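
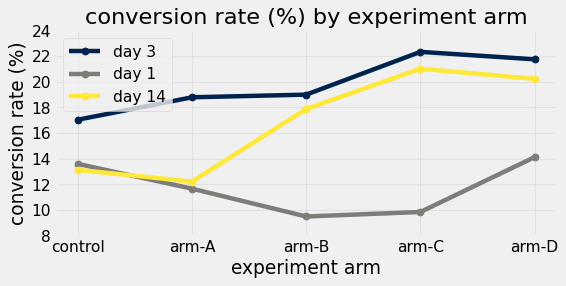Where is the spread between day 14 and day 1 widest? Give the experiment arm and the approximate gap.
arm-C: day 14 ≈ 22, day 1 ≈ 10 → gap ≈ 12. Next-largest (arm-B) is only ≈ 8.

arm-C, ≈ 12 %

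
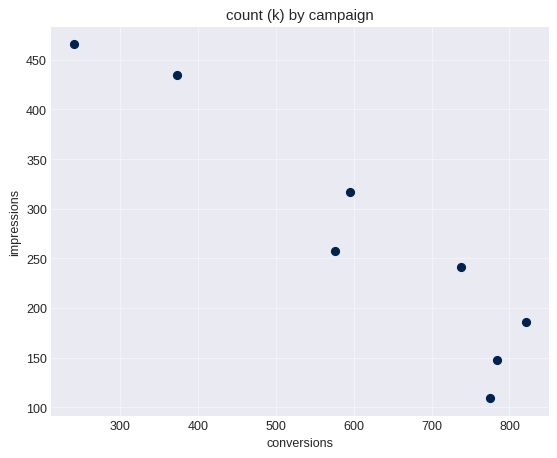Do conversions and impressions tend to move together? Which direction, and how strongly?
Points are negatively correlated; strong (|r| ≈ 0.9).

negative, strong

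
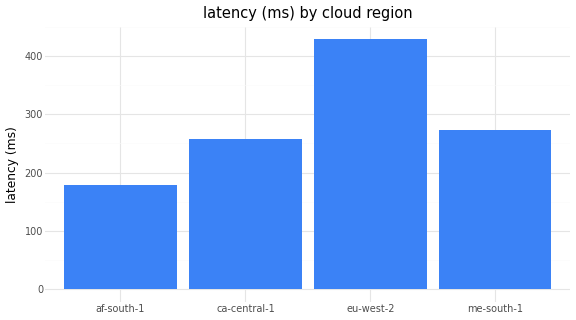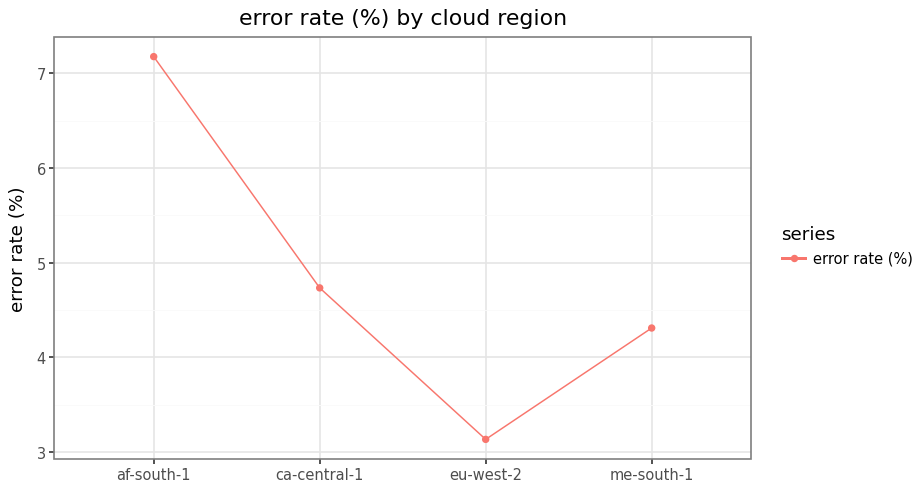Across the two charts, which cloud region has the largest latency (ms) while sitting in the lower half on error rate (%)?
Chart 2 median error rate (%) ≈ 5; below-median cloud regions: eu-west-2, me-south-1. Among those, eu-west-2 has the highest latency (ms) (≈ 450).

eu-west-2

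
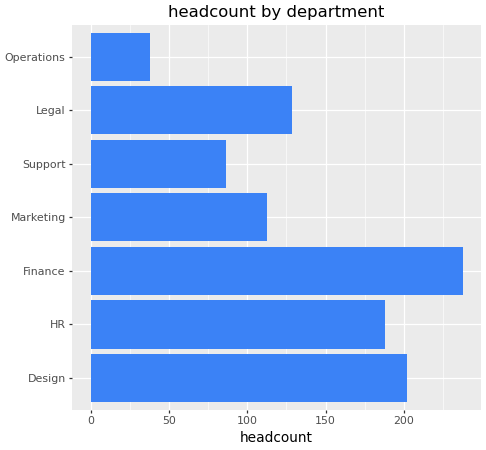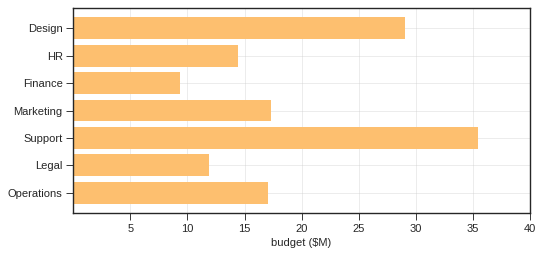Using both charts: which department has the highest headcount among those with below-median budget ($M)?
Chart 2 median budget ($M) ≈ 15; below-median departments: HR, Finance, Legal. Among those, Finance has the highest headcount (≈ 225).

Finance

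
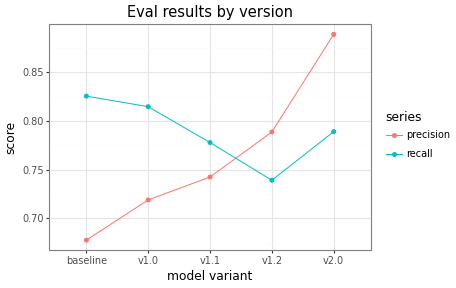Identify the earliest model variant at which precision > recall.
v1.1: precision ≈ 0.74 vs recall ≈ 0.78 (not yet); v1.2: precision ≈ 0.78 vs recall ≈ 0.74 (first crossover).

v1.2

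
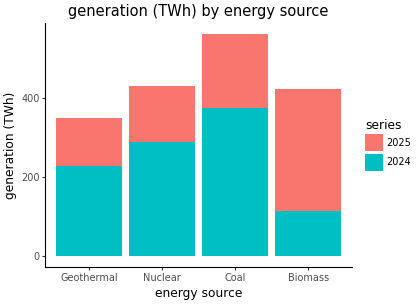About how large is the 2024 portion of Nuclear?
≈ 300

2024 top ≈ 300, bottom ≈ 0; segment ≈ 300.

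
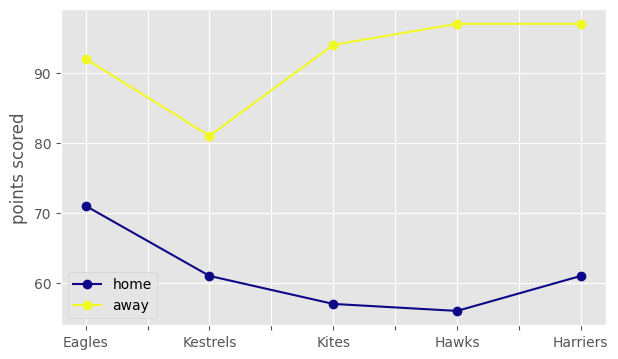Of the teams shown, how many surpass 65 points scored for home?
1

Above 65: Eagles.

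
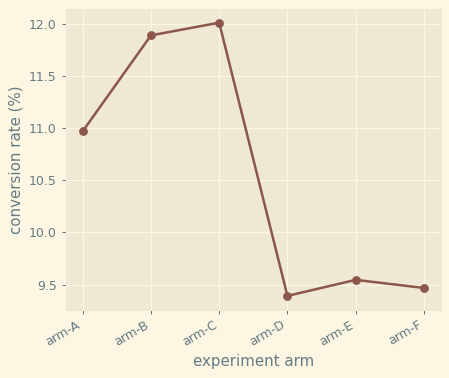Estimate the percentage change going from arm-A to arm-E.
≈ -13.6%

arm-A ≈ 11.0, arm-E ≈ 9.5; (9.5 − 11.0) / 11.0 ≈ -13.6%.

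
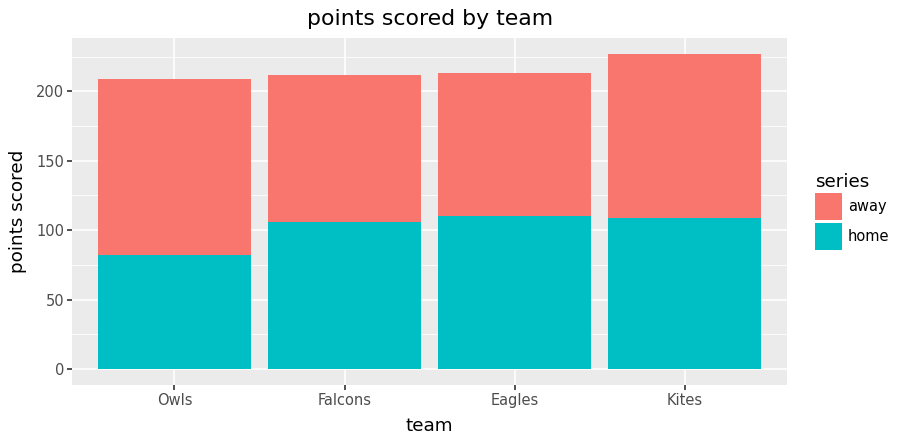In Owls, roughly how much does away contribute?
away top ≈ 200, bottom ≈ 80; segment ≈ 120.

≈ 120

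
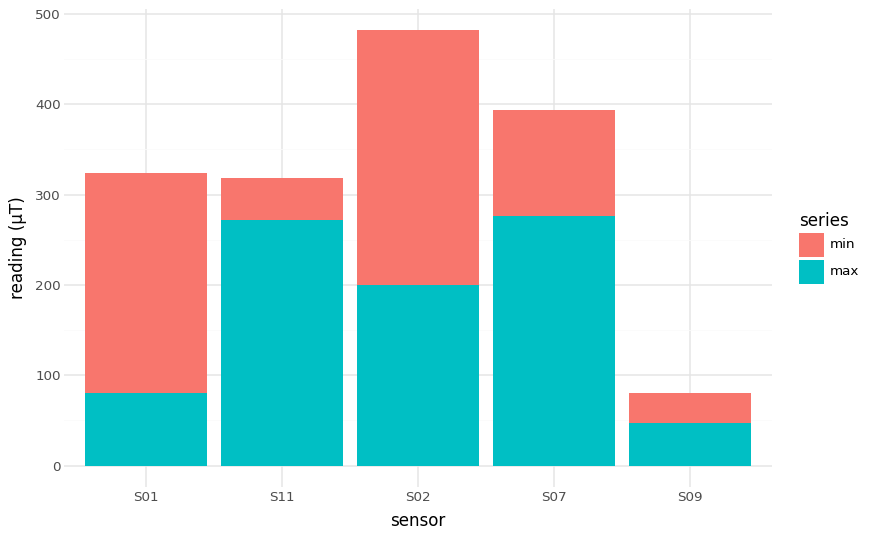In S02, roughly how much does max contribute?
≈ 200

max top ≈ 200, bottom ≈ 0; segment ≈ 200.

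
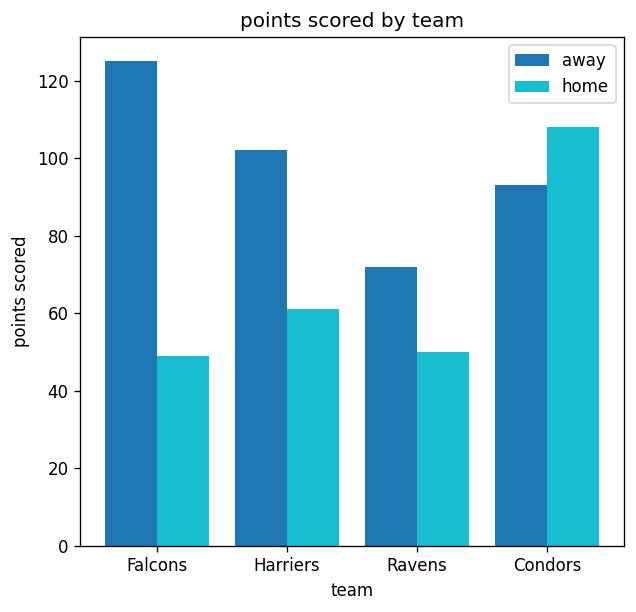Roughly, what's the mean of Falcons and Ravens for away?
(120 + 80) / 2 ≈ 100.

≈ 100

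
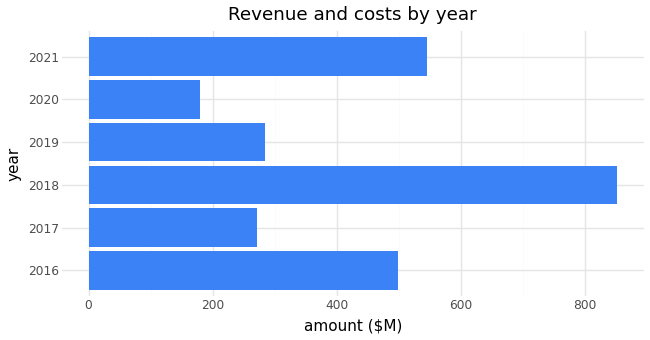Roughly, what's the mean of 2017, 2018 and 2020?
≈ 467

(300 + 900 + 200) / 3 ≈ 467.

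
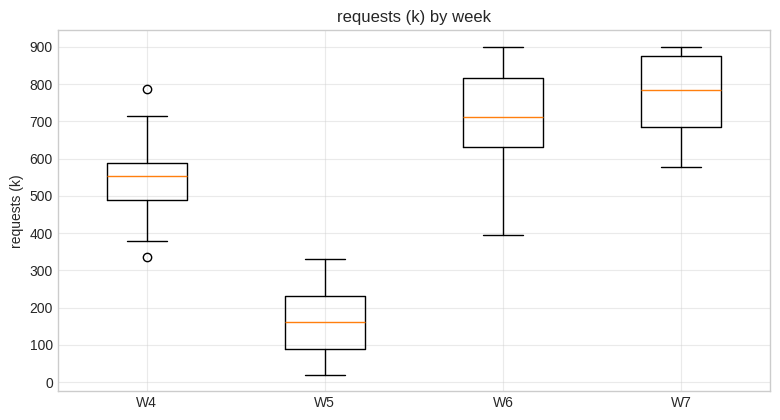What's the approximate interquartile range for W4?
≈ 100

Q3 ≈ 600, Q1 ≈ 500; IQR ≈ 100.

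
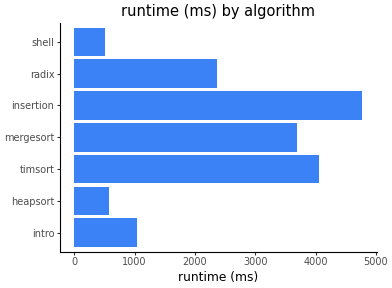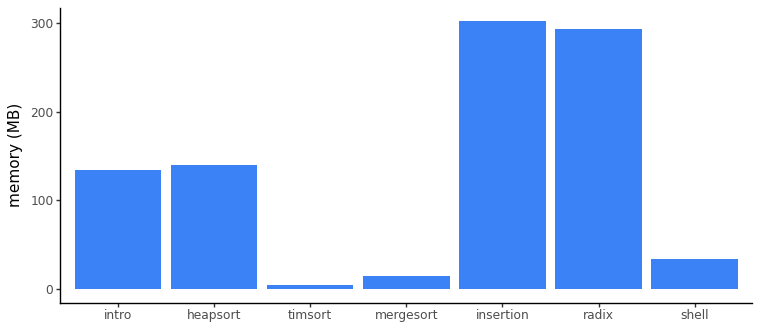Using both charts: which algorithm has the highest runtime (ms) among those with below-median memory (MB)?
Chart 2 median memory (MB) ≈ 150; below-median algorithms: timsort, mergesort, shell. Among those, timsort has the highest runtime (ms) (≈ 4000).

timsort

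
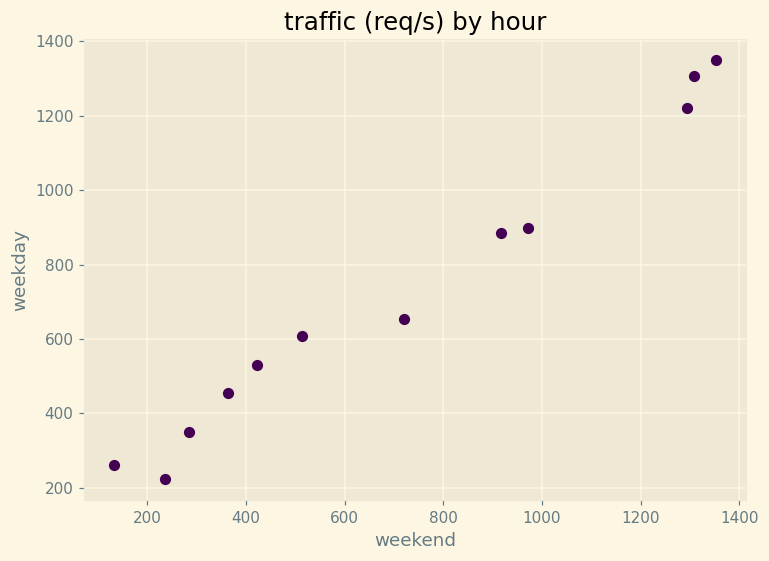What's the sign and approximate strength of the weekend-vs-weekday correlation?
Points are positively correlated; strong (|r| ≈ 1.0).

positive, strong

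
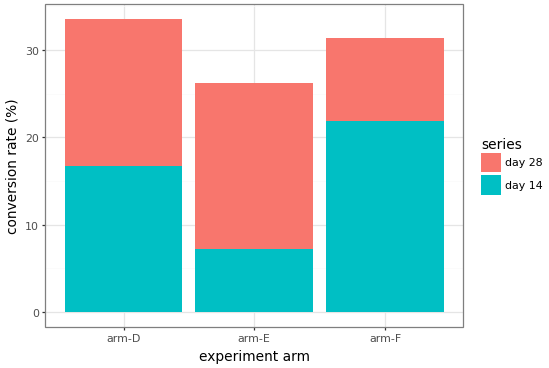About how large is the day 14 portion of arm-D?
day 14 top ≈ 15, bottom ≈ 0; segment ≈ 15.

≈ 15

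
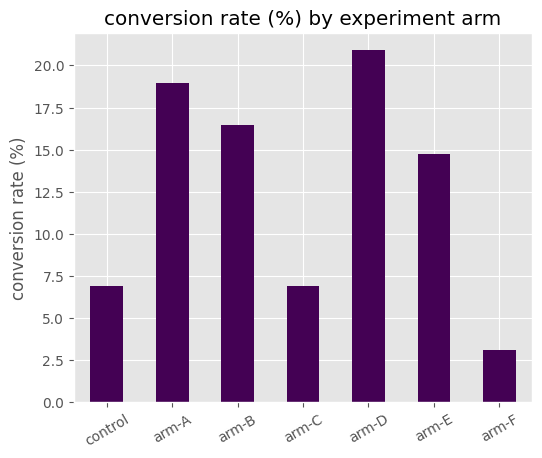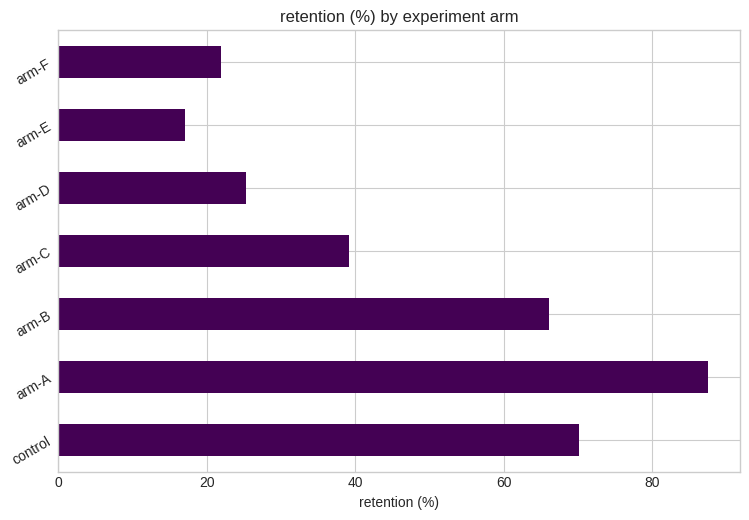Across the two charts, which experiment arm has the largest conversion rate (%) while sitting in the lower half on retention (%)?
Chart 2 median retention (%) ≈ 40; below-median experiment arms: arm-D, arm-E, arm-F. Among those, arm-D has the highest conversion rate (%) (≈ 20).

arm-D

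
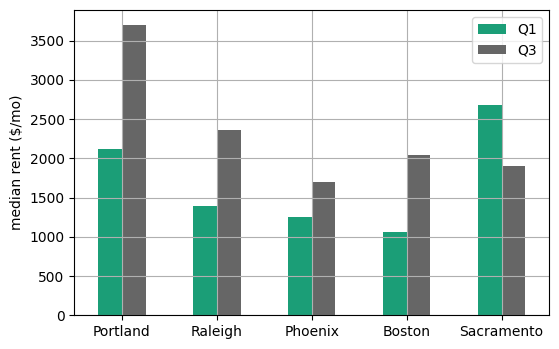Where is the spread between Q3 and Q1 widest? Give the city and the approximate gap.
Portland, ≈ 1500 $/mo

Portland: Q3 ≈ 3500, Q1 ≈ 2000 → gap ≈ 1500. Next-largest (Boston) is only ≈ 1000.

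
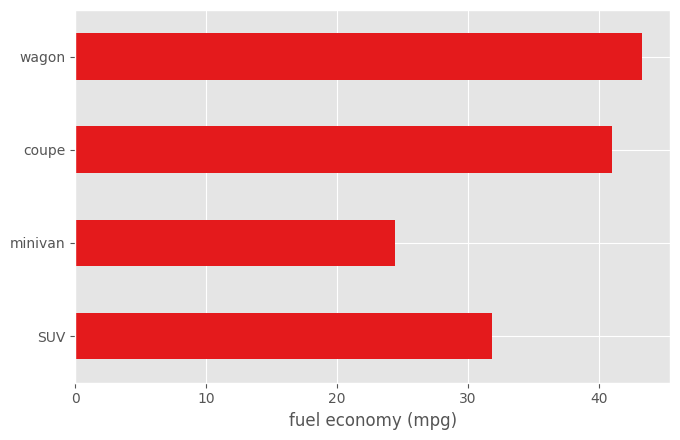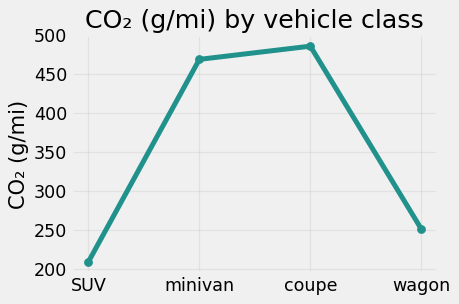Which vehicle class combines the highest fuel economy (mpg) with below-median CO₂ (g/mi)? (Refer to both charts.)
Chart 2 median CO₂ (g/mi) ≈ 350; below-median vehicle classes: SUV, wagon. Among those, wagon has the highest fuel economy (mpg) (≈ 45).

wagon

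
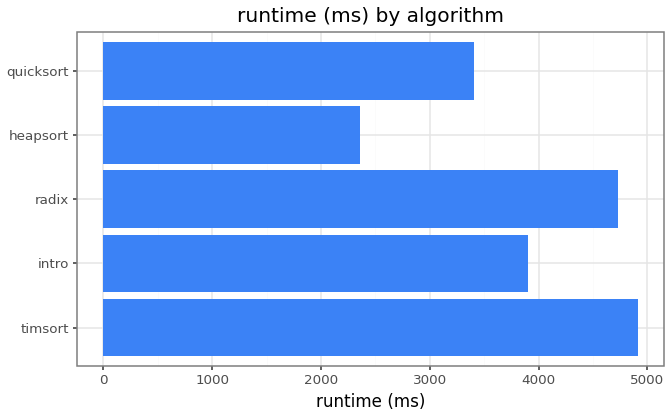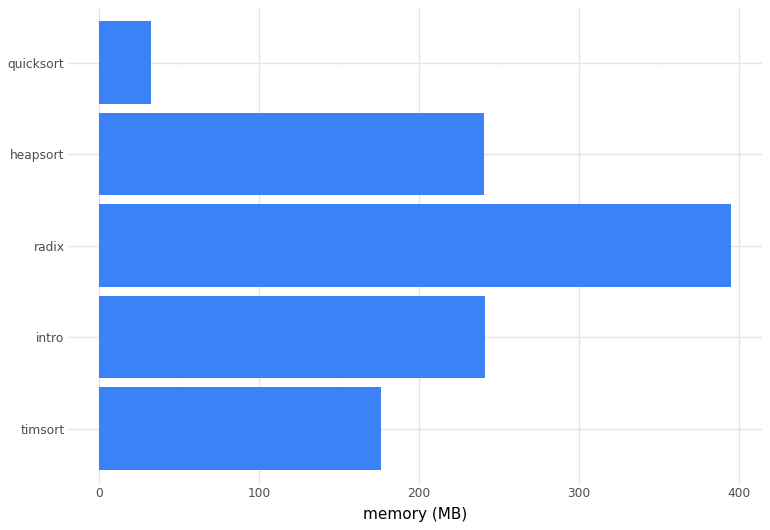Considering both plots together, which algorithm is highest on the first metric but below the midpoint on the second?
Chart 2 median memory (MB) ≈ 250; below-median algorithms: timsort, quicksort. Among those, timsort has the highest runtime (ms) (≈ 5000).

timsort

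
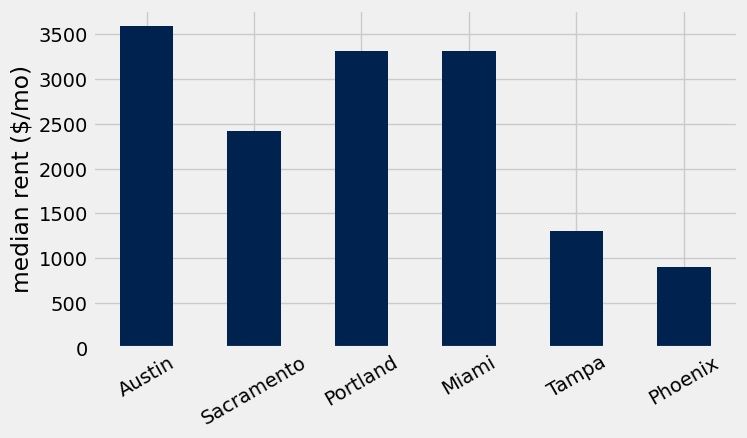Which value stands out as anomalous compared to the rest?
Phoenix

Phoenix ≈ 1000; the rest sit between ≈ 1500 and ≈ 3500.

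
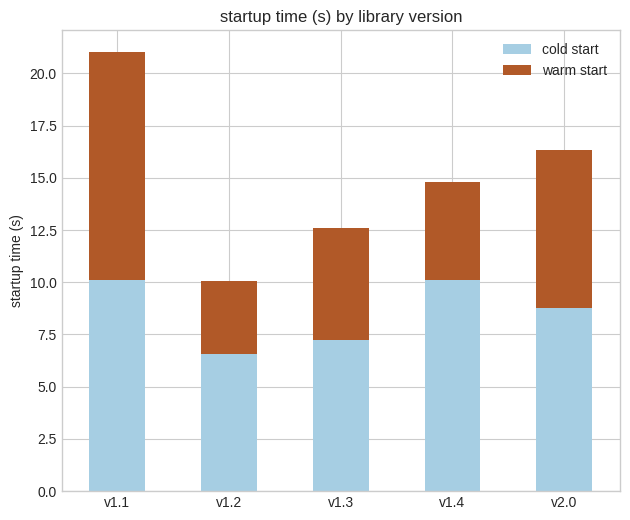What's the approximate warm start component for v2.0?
≈ 8

warm start top ≈ 16, bottom ≈ 8; segment ≈ 8.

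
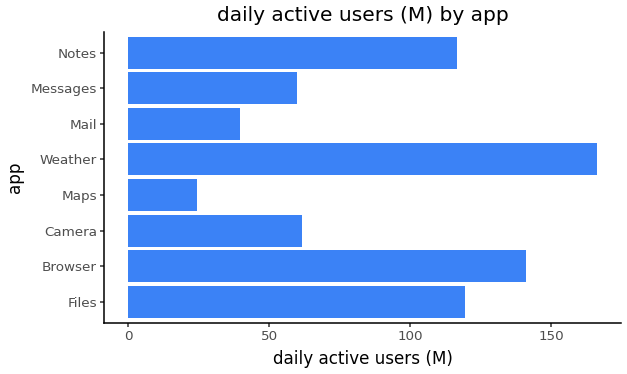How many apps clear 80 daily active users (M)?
4

Above 80: Files, Browser, Weather, Notes.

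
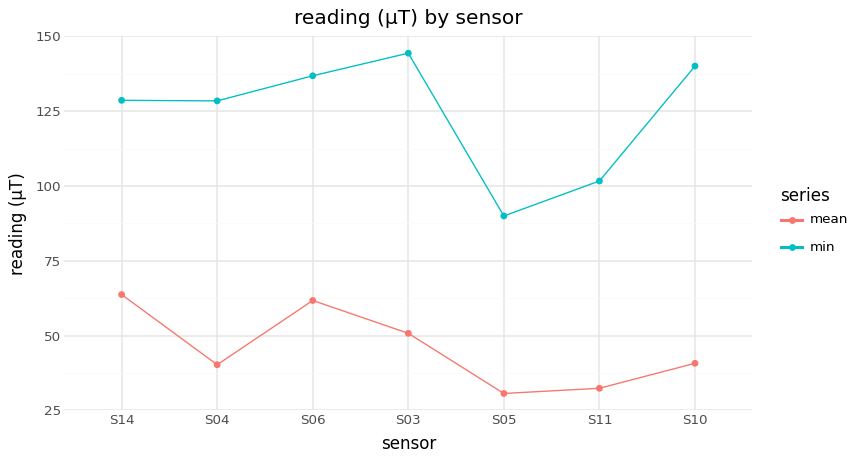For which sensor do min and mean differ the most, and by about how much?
S10: min ≈ 140, mean ≈ 40 → gap ≈ 100. Next-largest (S03) is only ≈ 90.

S10, ≈ 100 µT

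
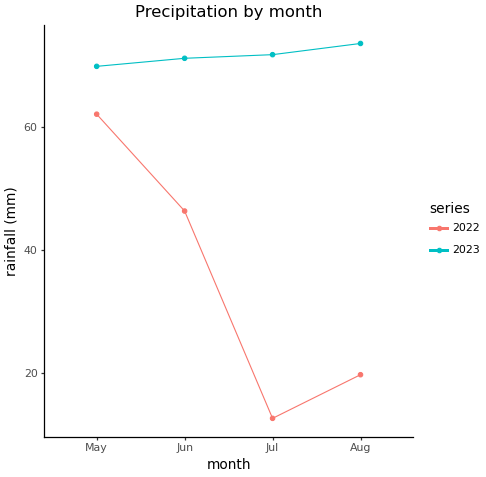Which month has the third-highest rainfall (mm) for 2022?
Top 4 for 2022: May ≈ 60, Jun ≈ 50, Aug ≈ 20, Jul ≈ 10.

Aug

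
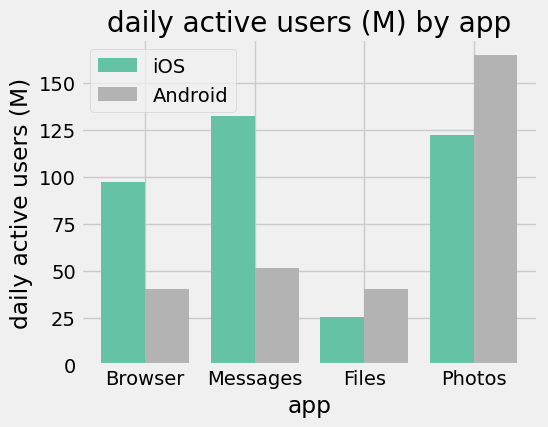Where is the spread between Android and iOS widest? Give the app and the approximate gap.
Messages: Android ≈ 60, iOS ≈ 140 → gap ≈ 80. Next-largest (Browser) is only ≈ 60.

Messages, ≈ 80 M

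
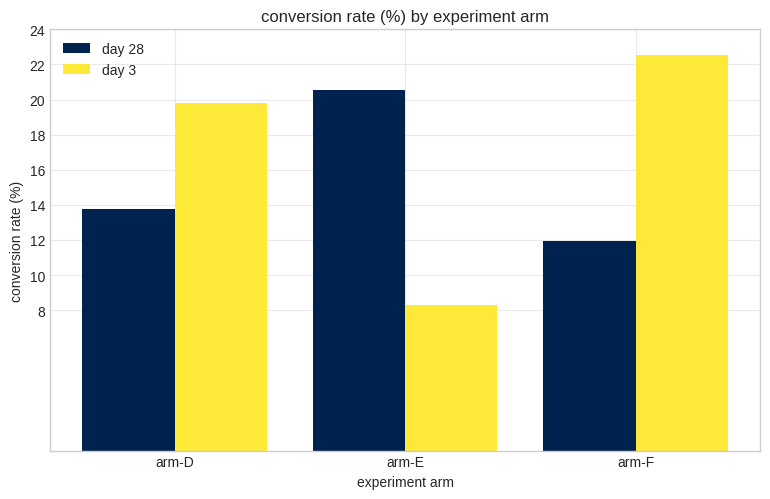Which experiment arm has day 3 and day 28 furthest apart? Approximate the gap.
arm-E: day 3 ≈ 8, day 28 ≈ 20 → gap ≈ 12. Next-largest (arm-F) is only ≈ 10.

arm-E, ≈ 12 %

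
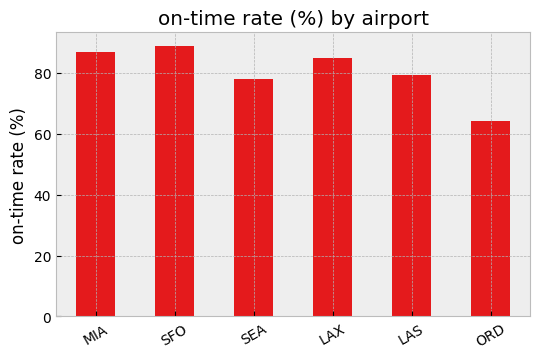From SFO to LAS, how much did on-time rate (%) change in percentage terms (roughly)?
SFO ≈ 90, LAS ≈ 80; (80 − 90) / 90 ≈ -11.1%.

≈ -11.1%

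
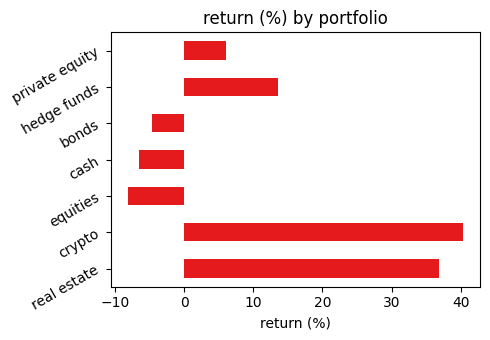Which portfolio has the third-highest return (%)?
hedge funds

Top 4: crypto ≈ 40, real estate ≈ 35, hedge funds ≈ 15, private equity ≈ 5.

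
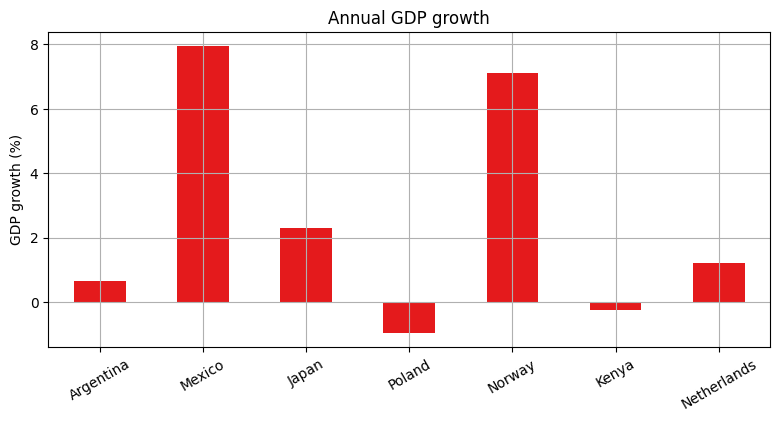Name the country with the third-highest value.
Top 4: Mexico ≈ 8, Norway ≈ 7, Japan ≈ 2, Netherlands ≈ 1.

Japan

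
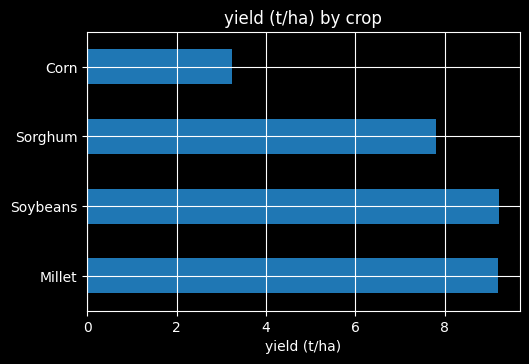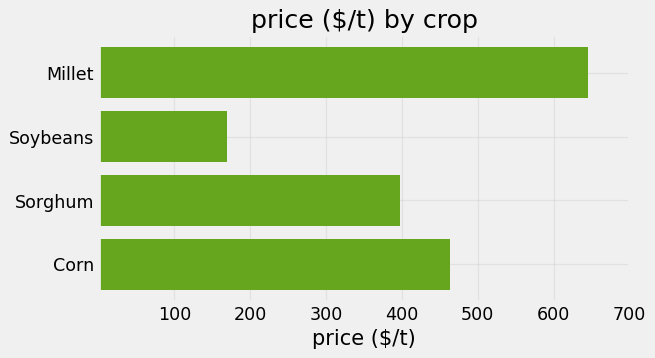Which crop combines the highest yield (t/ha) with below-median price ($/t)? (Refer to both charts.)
Chart 2 median price ($/t) ≈ 400; below-median crops: Soybeans, Sorghum. Among those, Soybeans has the highest yield (t/ha) (≈ 9).

Soybeans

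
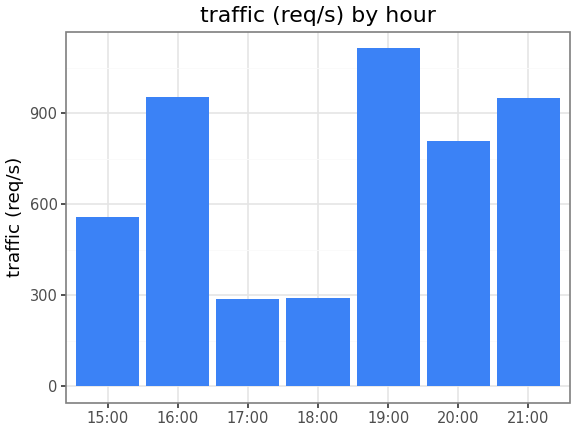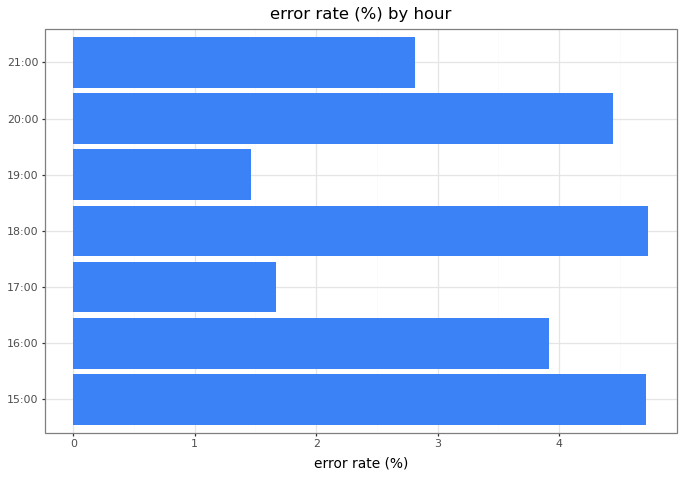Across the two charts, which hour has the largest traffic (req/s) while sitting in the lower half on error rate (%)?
Chart 2 median error rate (%) ≈ 4; below-median hours: 17:00, 19:00, 21:00. Among those, 19:00 has the highest traffic (req/s) (≈ 1200).

19:00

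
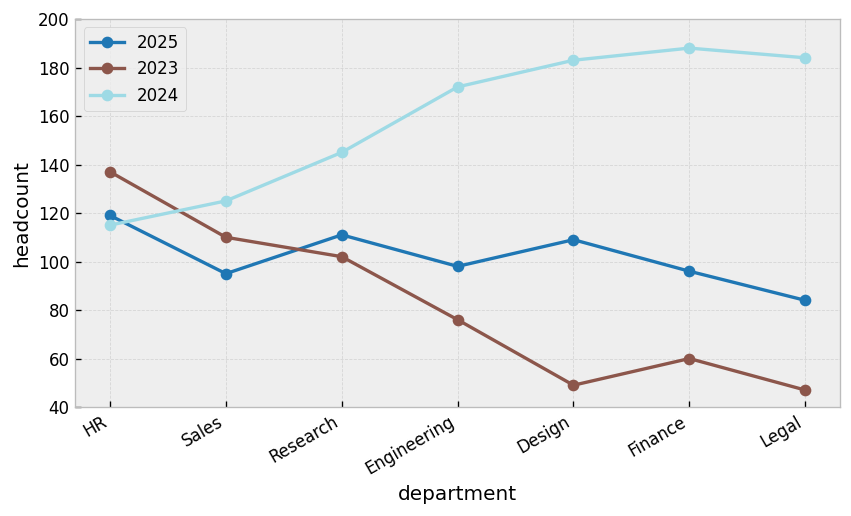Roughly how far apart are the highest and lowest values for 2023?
Max HR ≈ 140, min Legal ≈ 40; range ≈ 100.

≈ 100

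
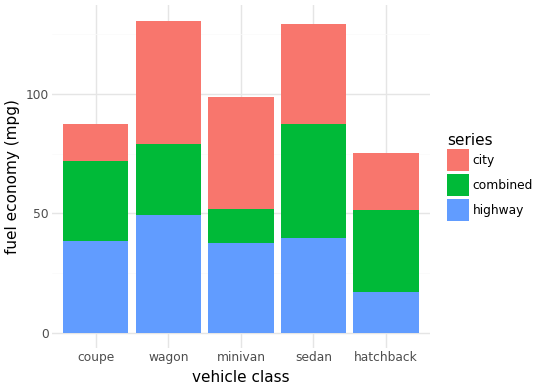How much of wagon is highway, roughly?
≈ 40

highway top ≈ 40, bottom ≈ 0; segment ≈ 40.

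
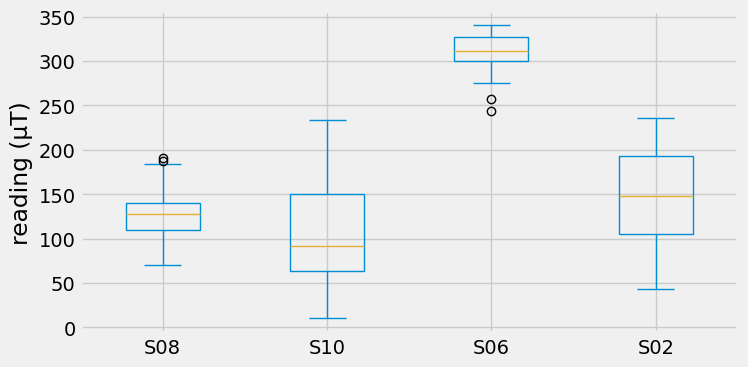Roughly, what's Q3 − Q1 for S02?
≈ 100

Q3 ≈ 200, Q1 ≈ 100; IQR ≈ 100.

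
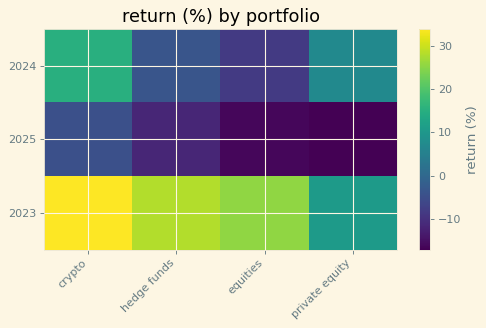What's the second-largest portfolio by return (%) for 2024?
private equity

Top 3 for 2024: crypto ≈ 15, private equity ≈ 5, hedge funds ≈ -5.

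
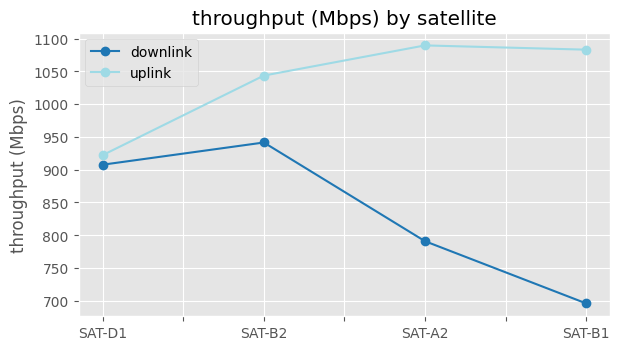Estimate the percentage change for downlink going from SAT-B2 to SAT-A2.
≈ -15.8%

SAT-B2 ≈ 950, SAT-A2 ≈ 800; (800 − 950) / 950 ≈ -15.8%.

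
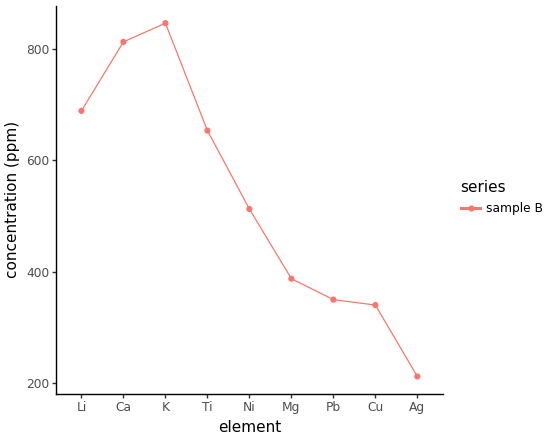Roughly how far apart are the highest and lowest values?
≈ 600

Max K ≈ 800, min Ag ≈ 200; range ≈ 600.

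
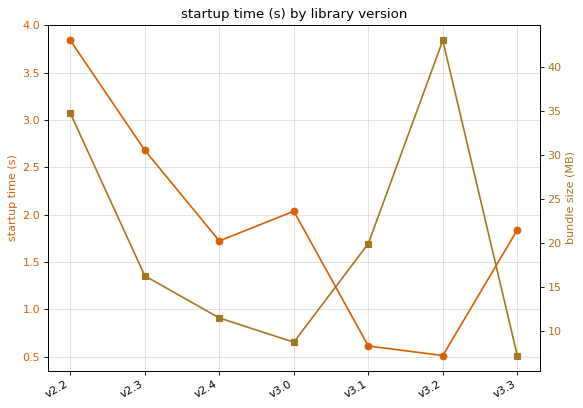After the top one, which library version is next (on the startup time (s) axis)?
Top 3 (on the startup time (s) axis): v2.2 ≈ 4.0, v2.3 ≈ 2.5, v3.0 ≈ 2.0.

v2.3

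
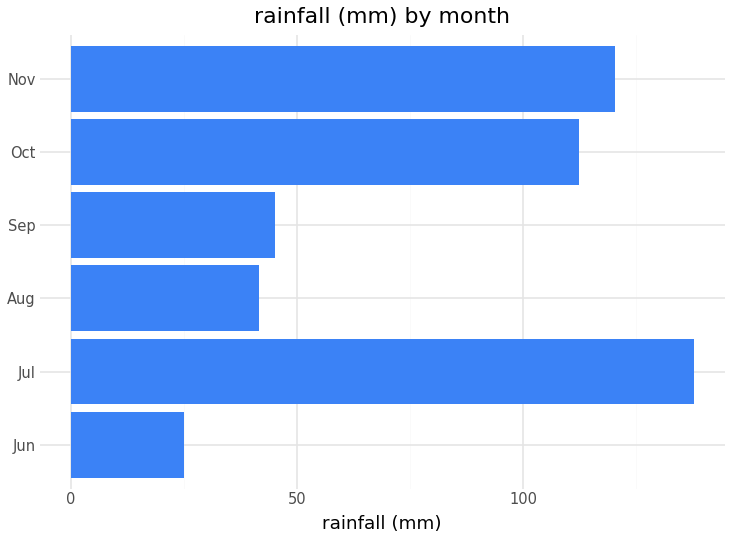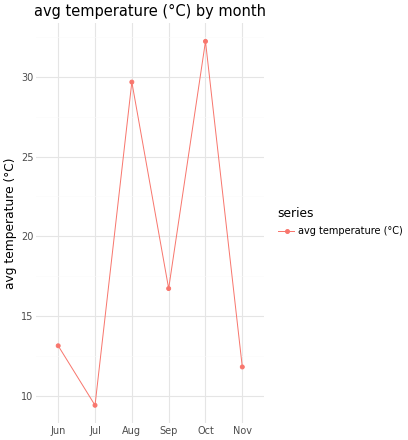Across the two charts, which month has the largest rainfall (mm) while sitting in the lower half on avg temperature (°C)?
Jul

Chart 2 median avg temperature (°C) ≈ 15; below-median months: Jun, Jul, Nov. Among those, Jul has the highest rainfall (mm) (≈ 140).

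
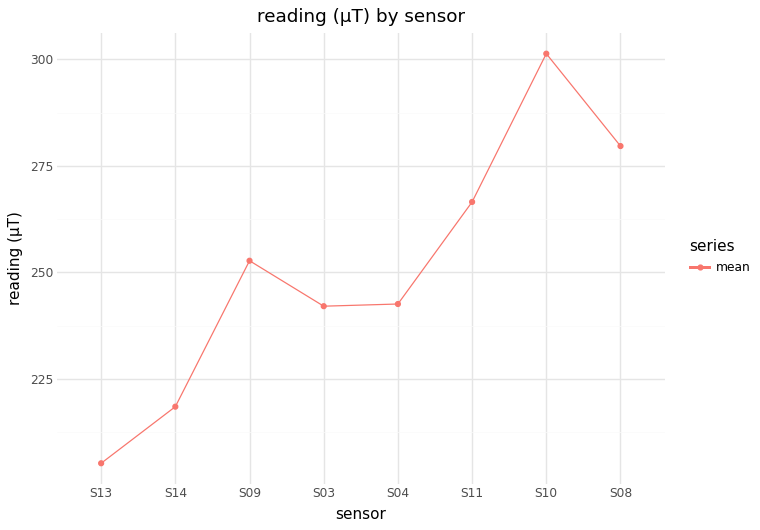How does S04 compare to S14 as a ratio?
S04 ≈ 240, S14 ≈ 220; 240/220 ≈ 1.09.

≈ 1.09×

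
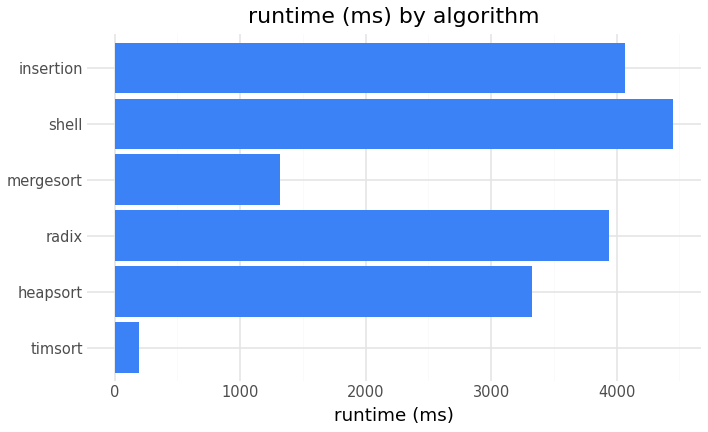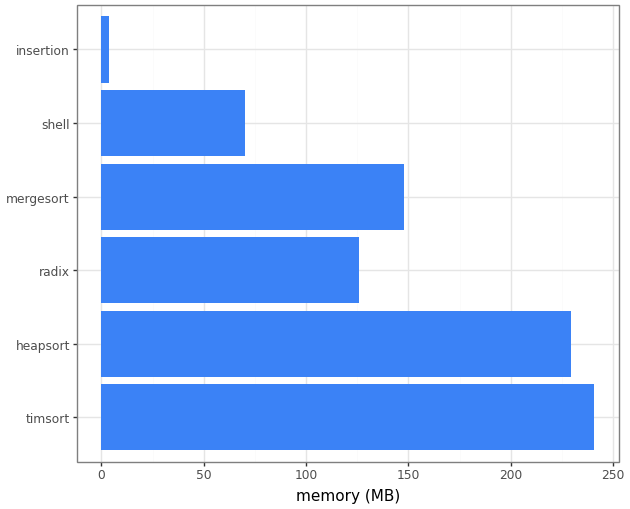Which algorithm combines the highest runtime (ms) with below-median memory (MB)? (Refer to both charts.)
Chart 2 median memory (MB) ≈ 125; below-median algorithms: radix, shell, insertion. Among those, shell has the highest runtime (ms) (≈ 4500).

shell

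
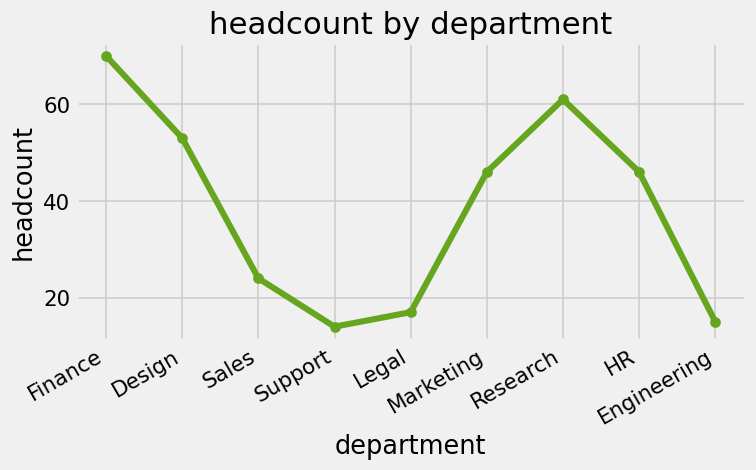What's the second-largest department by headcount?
Top 3: Finance ≈ 70, Research ≈ 60, Design ≈ 55.

Research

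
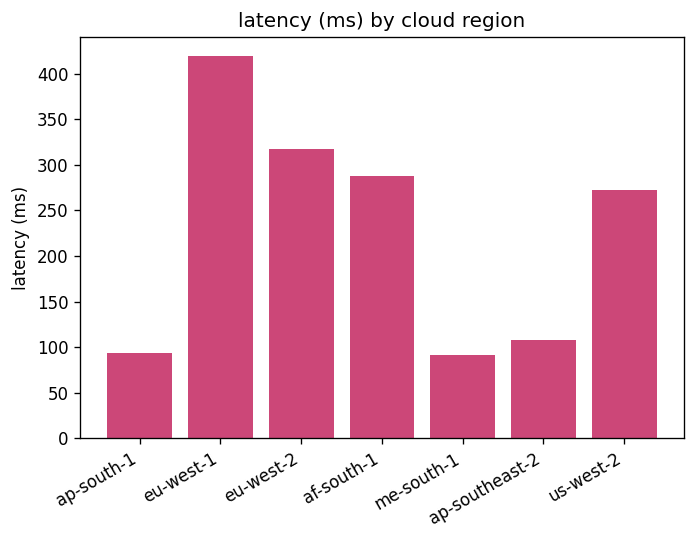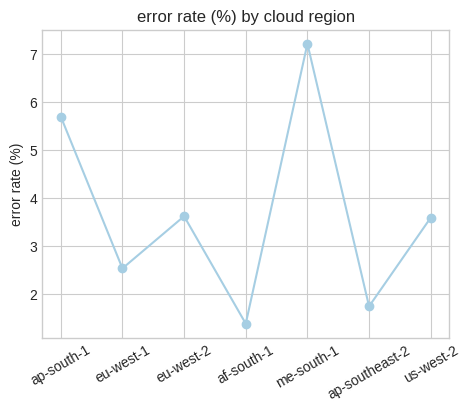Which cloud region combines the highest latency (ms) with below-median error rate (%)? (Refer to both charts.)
eu-west-1

Chart 2 median error rate (%) ≈ 4; below-median cloud regions: eu-west-1, af-south-1, ap-southeast-2. Among those, eu-west-1 has the highest latency (ms) (≈ 400).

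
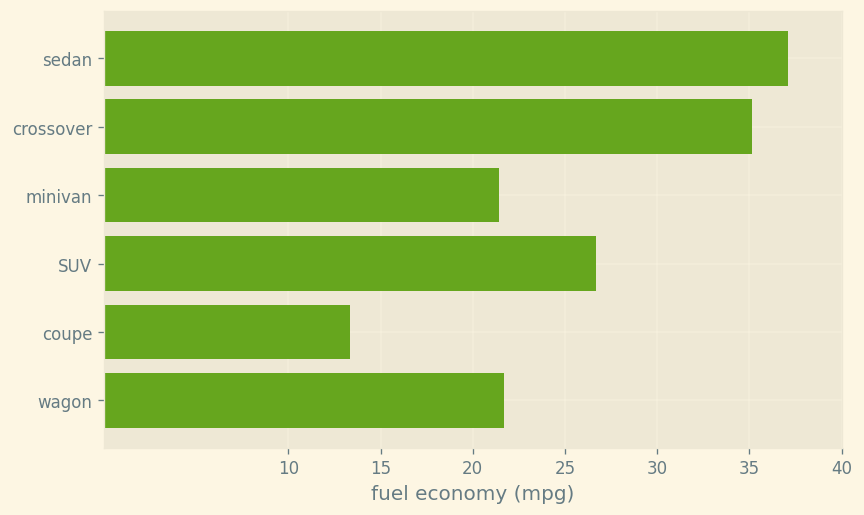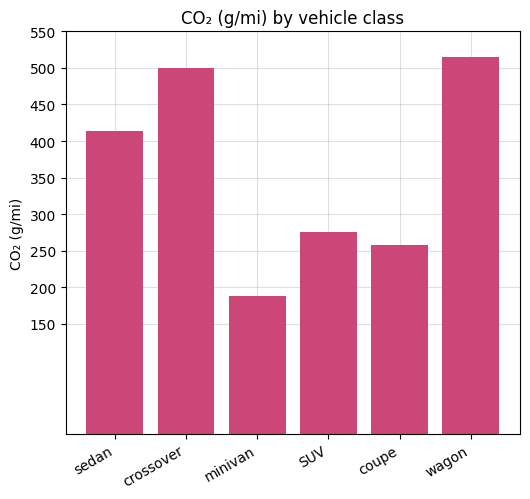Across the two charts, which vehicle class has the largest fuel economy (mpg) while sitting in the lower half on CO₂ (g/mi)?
Chart 2 median CO₂ (g/mi) ≈ 350; below-median vehicle classes: minivan, SUV, coupe. Among those, SUV has the highest fuel economy (mpg) (≈ 25).

SUV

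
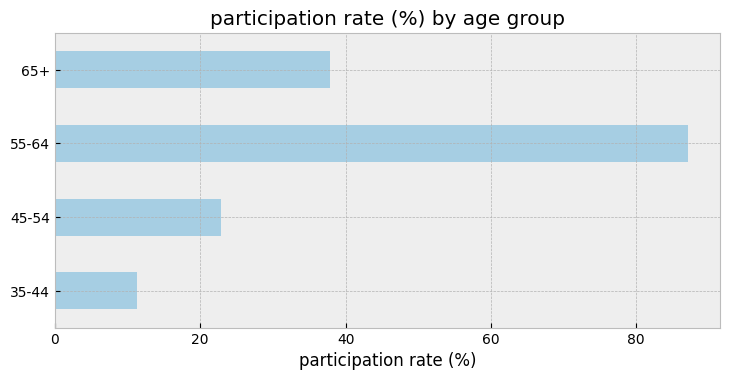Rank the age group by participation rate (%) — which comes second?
Top 3: 55-64 ≈ 90, 65+ ≈ 40, 45-54 ≈ 20.

65+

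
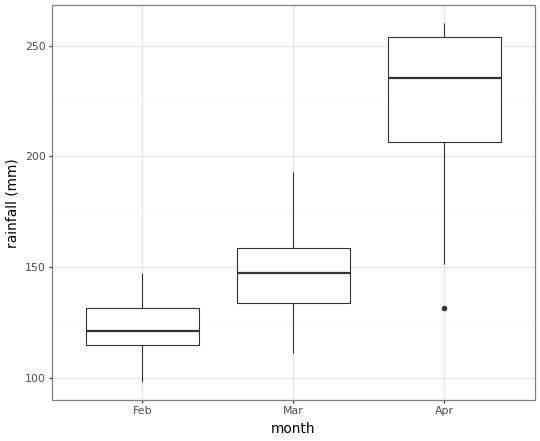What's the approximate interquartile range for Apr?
≈ 40

Q3 ≈ 250, Q1 ≈ 210; IQR ≈ 40.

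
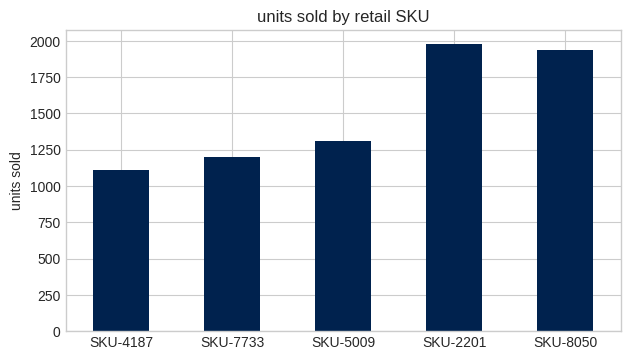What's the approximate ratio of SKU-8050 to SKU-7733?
SKU-8050 ≈ 2000, SKU-7733 ≈ 1200; 2000/1200 ≈ 1.67.

≈ 1.67×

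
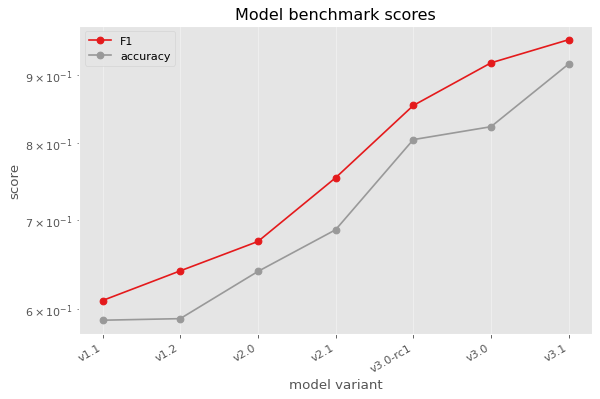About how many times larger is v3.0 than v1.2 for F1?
≈ 1.38×

v3.0 ≈ 0.90, v1.2 ≈ 0.65; 0.90/0.65 ≈ 1.38.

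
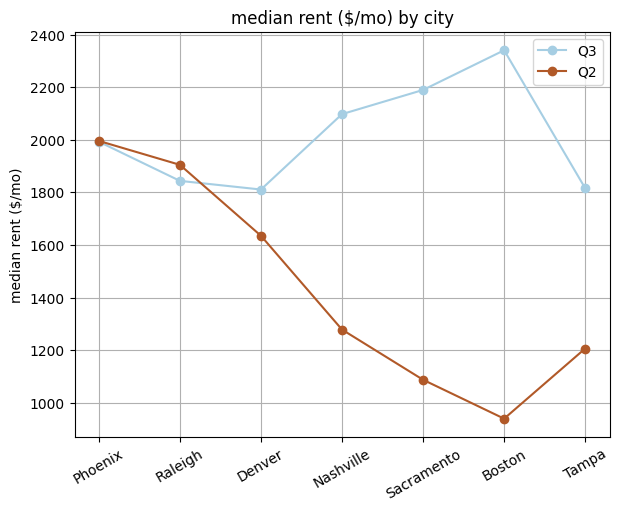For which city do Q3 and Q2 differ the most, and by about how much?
Boston: Q3 ≈ 2400, Q2 ≈ 1000 → gap ≈ 1400. Next-largest (Sacramento) is only ≈ 1200.

Boston, ≈ 1400 $/mo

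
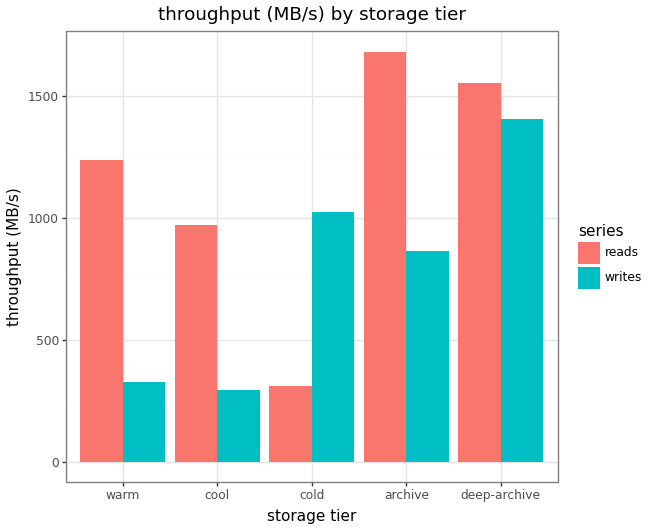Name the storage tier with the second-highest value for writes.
cold

Top 3 for writes: deep-archive ≈ 1400, cold ≈ 1000, archive ≈ 800.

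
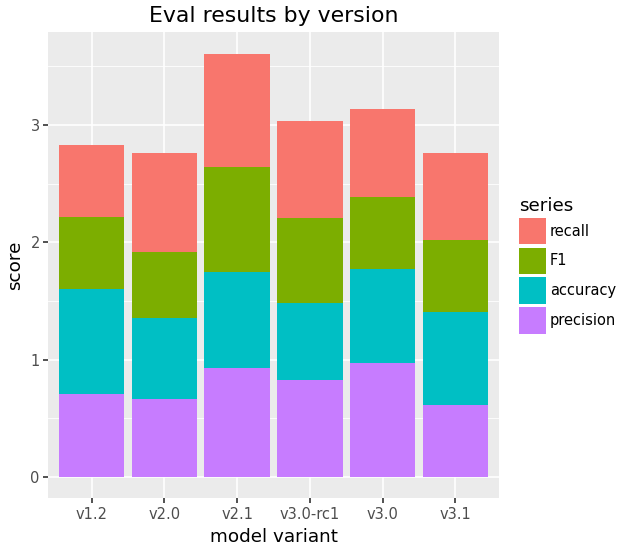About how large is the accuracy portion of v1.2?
≈ 1.0

accuracy top ≈ 1.5, bottom ≈ 0.5; segment ≈ 1.0.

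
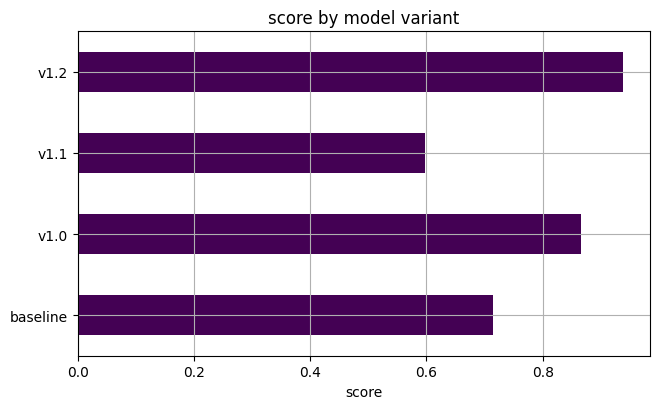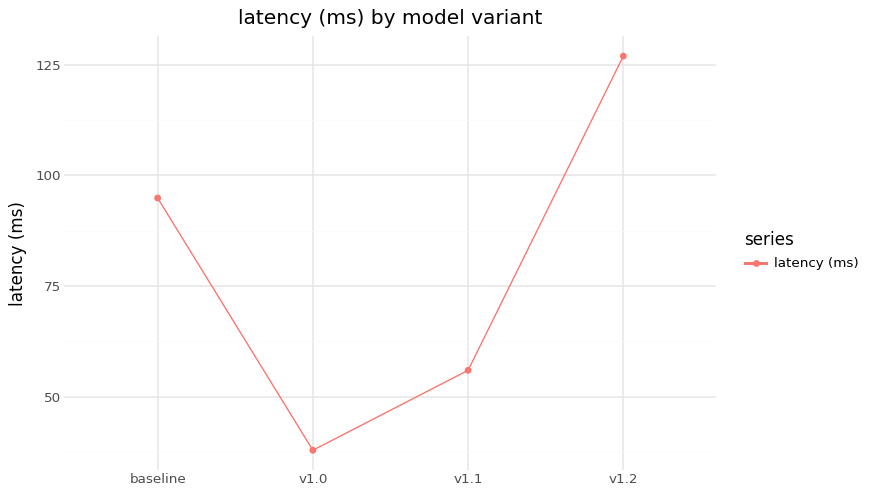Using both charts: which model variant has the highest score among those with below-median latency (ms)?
v1.0

Chart 2 median latency (ms) ≈ 80; below-median model variants: v1.0, v1.1. Among those, v1.0 has the highest score (≈ 0.9).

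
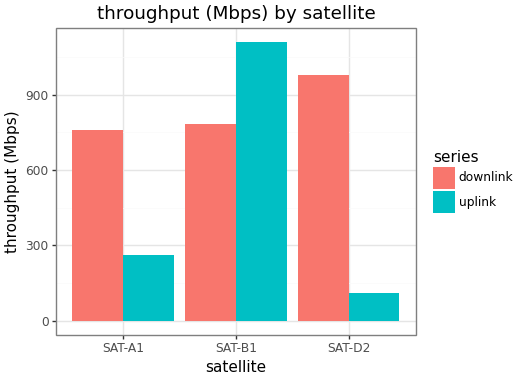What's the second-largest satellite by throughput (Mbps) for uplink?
SAT-A1

Top 3 for uplink: SAT-B1 ≈ 1100, SAT-A1 ≈ 300, SAT-D2 ≈ 100.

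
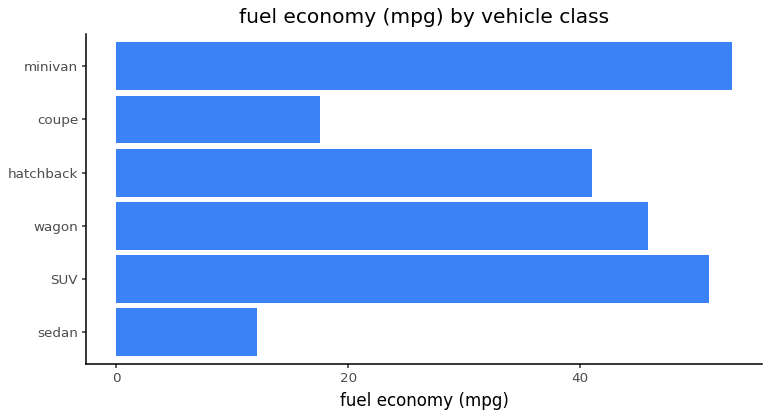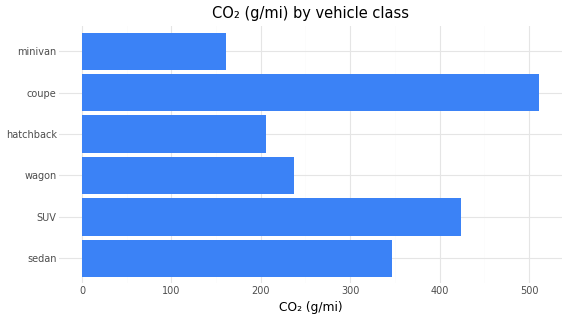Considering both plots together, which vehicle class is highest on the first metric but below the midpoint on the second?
Chart 2 median CO₂ (g/mi) ≈ 300; below-median vehicle classes: wagon, hatchback, minivan. Among those, minivan has the highest fuel economy (mpg) (≈ 55).

minivan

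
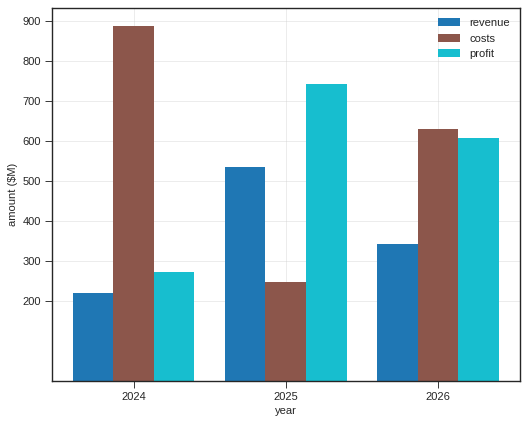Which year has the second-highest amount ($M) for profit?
2026

Top 3 for profit: 2025 ≈ 700, 2026 ≈ 600, 2024 ≈ 300.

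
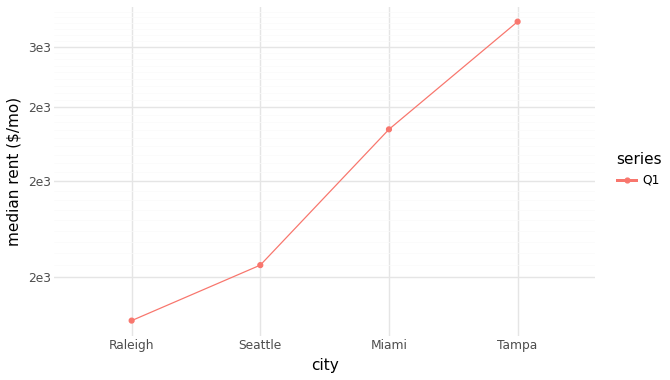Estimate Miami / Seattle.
≈ 1.5×

Miami ≈ 2400, Seattle ≈ 1600; 2400/1600 ≈ 1.5.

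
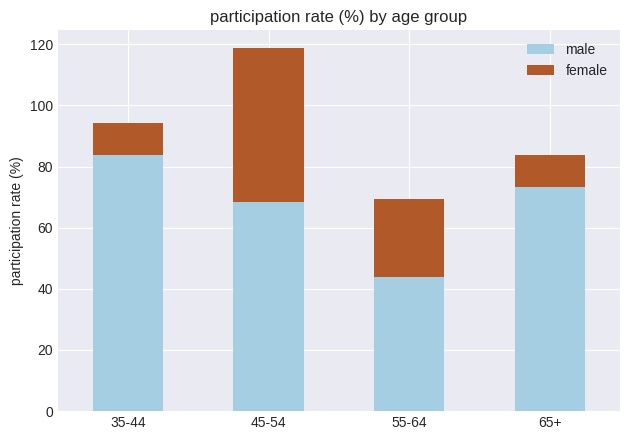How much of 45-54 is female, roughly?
female top ≈ 120, bottom ≈ 70; segment ≈ 50.

≈ 50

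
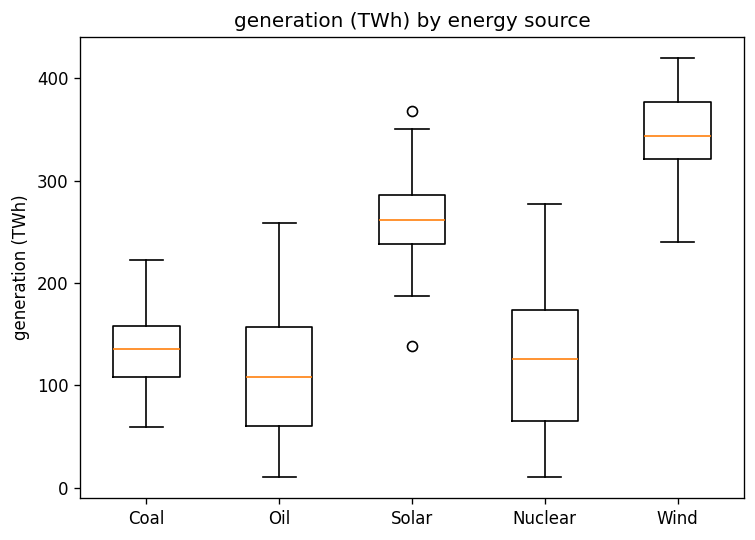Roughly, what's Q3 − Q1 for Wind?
Q3 ≈ 380, Q1 ≈ 320; IQR ≈ 60.

≈ 60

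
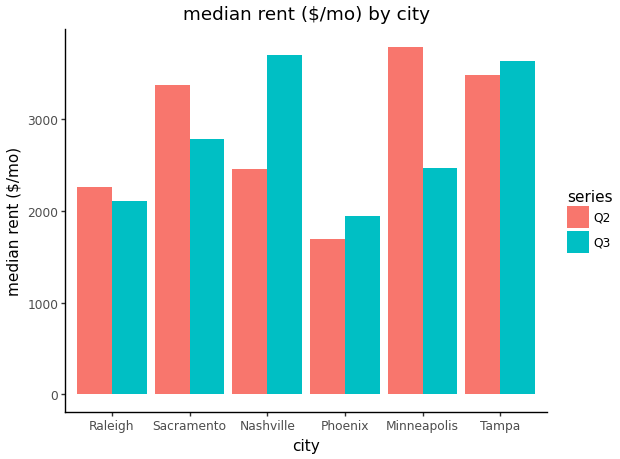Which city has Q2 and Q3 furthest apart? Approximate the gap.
Minneapolis: Q2 ≈ 4000, Q3 ≈ 2500 → gap ≈ 1500. Next-largest (Nashville) is only ≈ 1000.

Minneapolis, ≈ 1500 $/mo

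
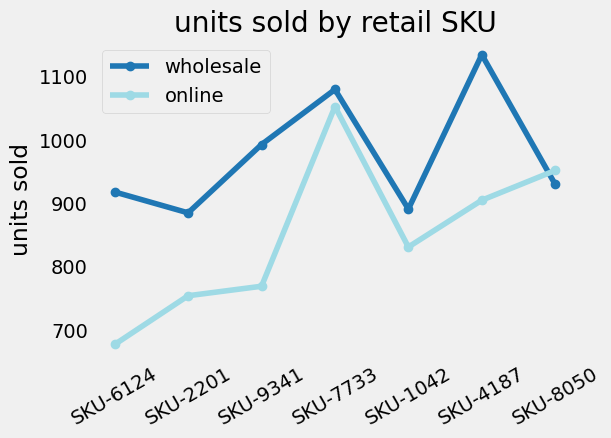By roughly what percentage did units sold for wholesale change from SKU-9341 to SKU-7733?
SKU-9341 ≈ 1000, SKU-7733 ≈ 1100; (1100 − 1000) / 1000 ≈ +10%.

≈ +10%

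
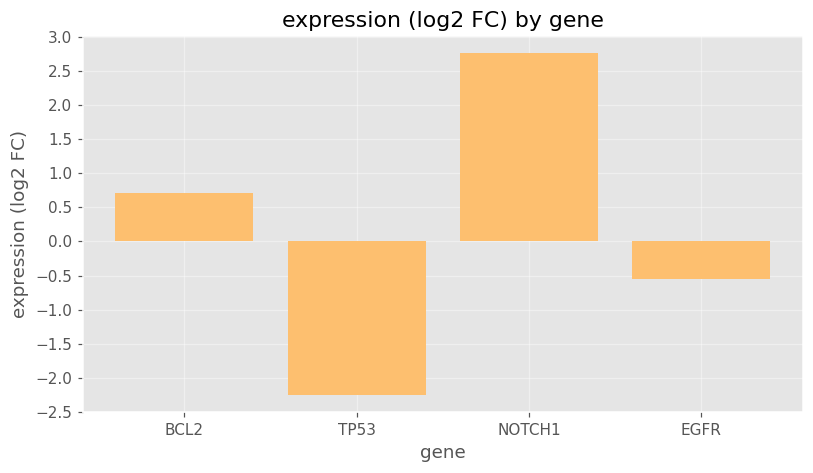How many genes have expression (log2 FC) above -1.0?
Above -1.0: BCL2, NOTCH1, EGFR.

3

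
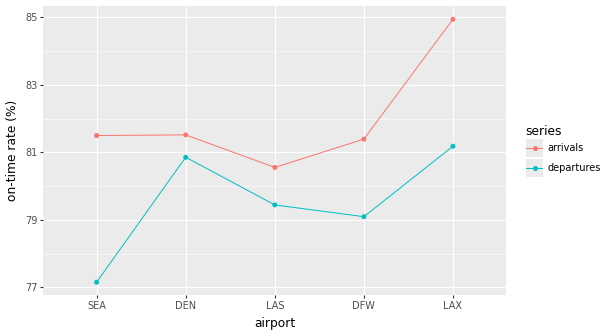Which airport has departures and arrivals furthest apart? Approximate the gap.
SEA, ≈ 5 %

SEA: departures ≈ 77, arrivals ≈ 82 → gap ≈ 5. Next-largest (LAX) is only ≈ 4.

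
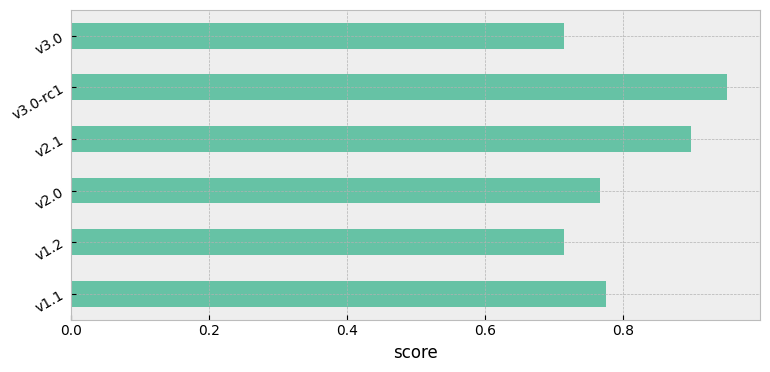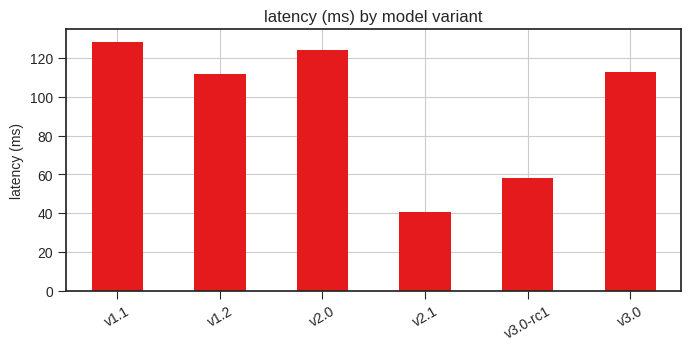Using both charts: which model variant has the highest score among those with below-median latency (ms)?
v3.0-rc1

Chart 2 median latency (ms) ≈ 120; below-median model variants: v1.2, v2.1, v3.0-rc1. Among those, v3.0-rc1 has the highest score (≈ 1).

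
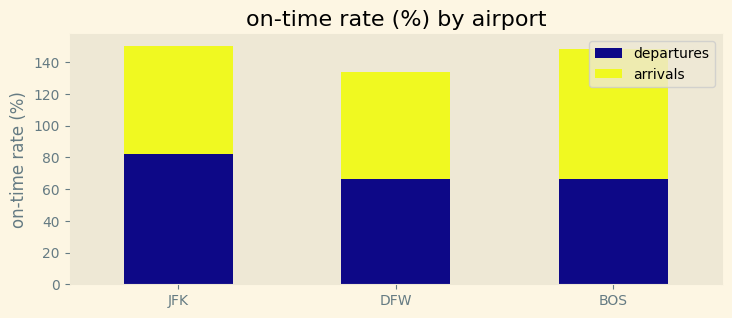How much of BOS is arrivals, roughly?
arrivals top ≈ 140, bottom ≈ 60; segment ≈ 80.

≈ 80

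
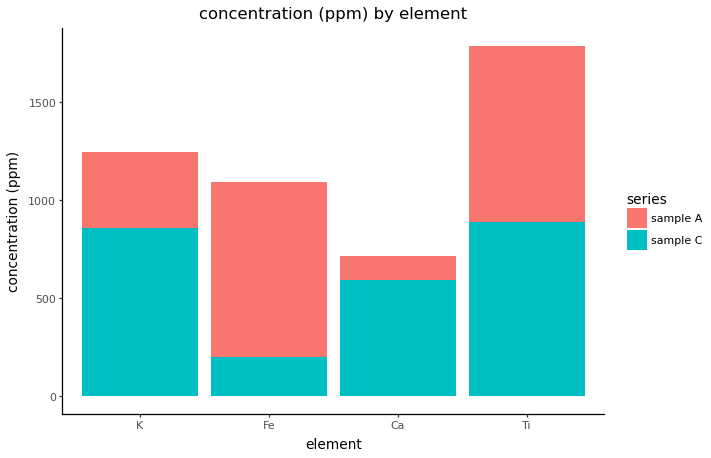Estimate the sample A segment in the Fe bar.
≈ 800

sample A top ≈ 1000, bottom ≈ 200; segment ≈ 800.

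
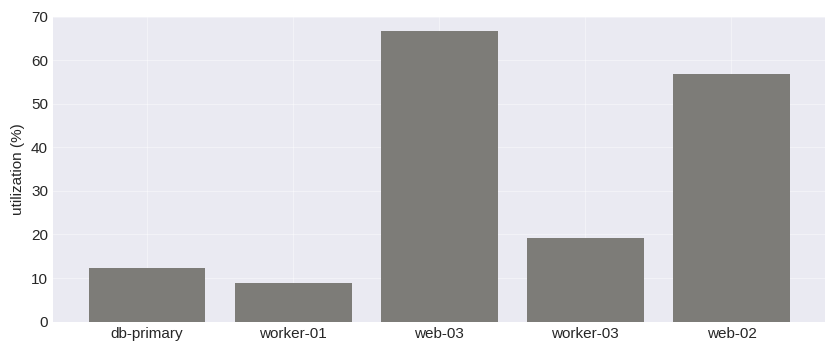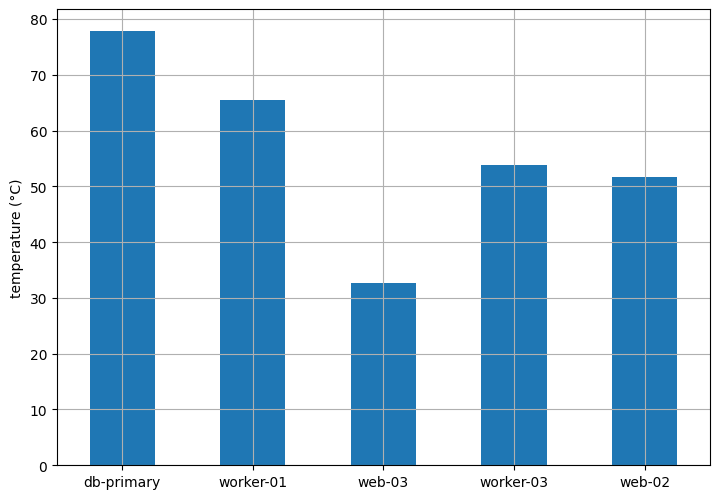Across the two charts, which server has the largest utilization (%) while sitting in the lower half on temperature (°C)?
web-03

Chart 2 median temperature (°C) ≈ 50; below-median servers: web-03, web-02. Among those, web-03 has the highest utilization (%) (≈ 70).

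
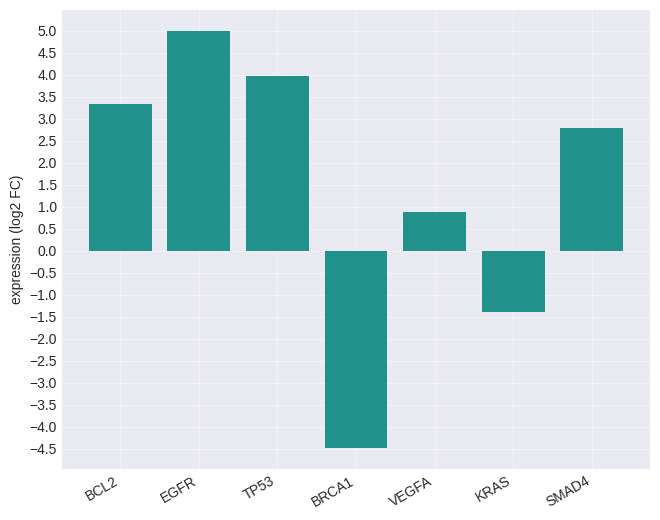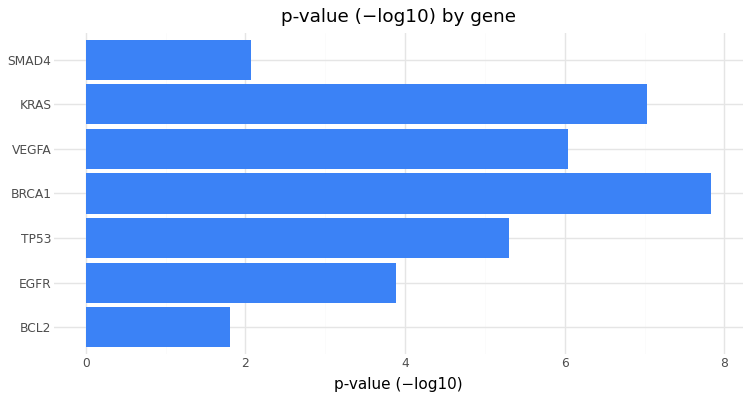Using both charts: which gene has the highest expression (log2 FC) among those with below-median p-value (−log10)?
Chart 2 median p-value (−log10) ≈ 5; below-median genes: BCL2, EGFR, SMAD4. Among those, EGFR has the highest expression (log2 FC) (≈ 5).

EGFR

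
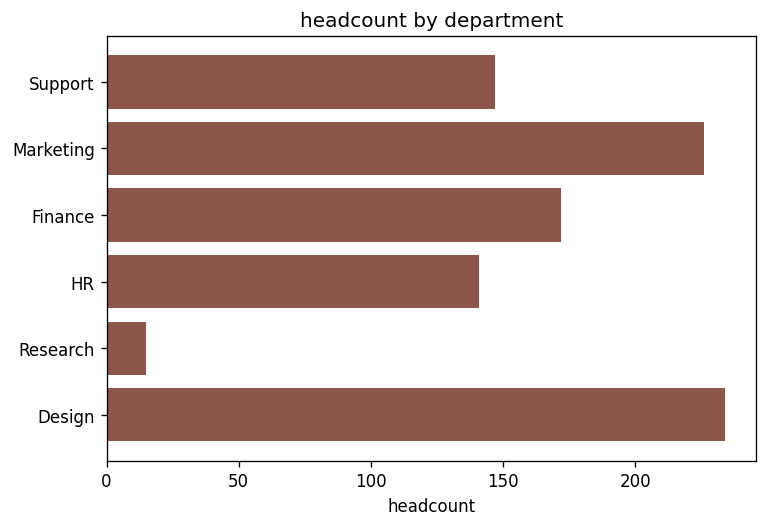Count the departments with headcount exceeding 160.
Above 160: Marketing, Finance, Design.

3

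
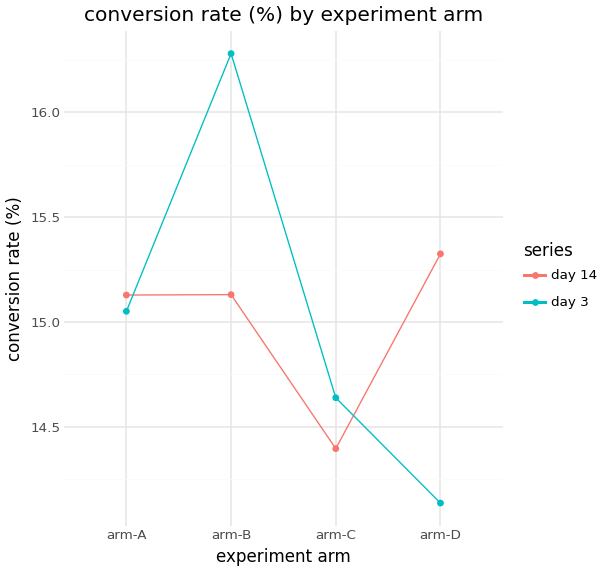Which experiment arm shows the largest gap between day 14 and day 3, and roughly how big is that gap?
arm-D: day 14 ≈ 15.4, day 3 ≈ 14.2 → gap ≈ 1.2. Next-largest (arm-B) is only ≈ 1.0.

arm-D, ≈ 1.2 %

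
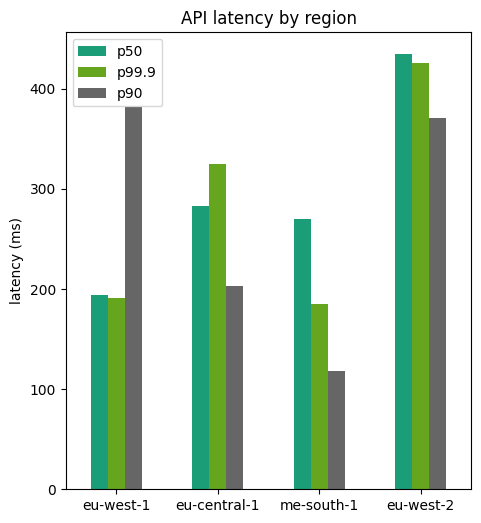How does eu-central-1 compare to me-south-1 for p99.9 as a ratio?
eu-central-1 ≈ 350, me-south-1 ≈ 200; 350/200 ≈ 1.75.

≈ 1.75×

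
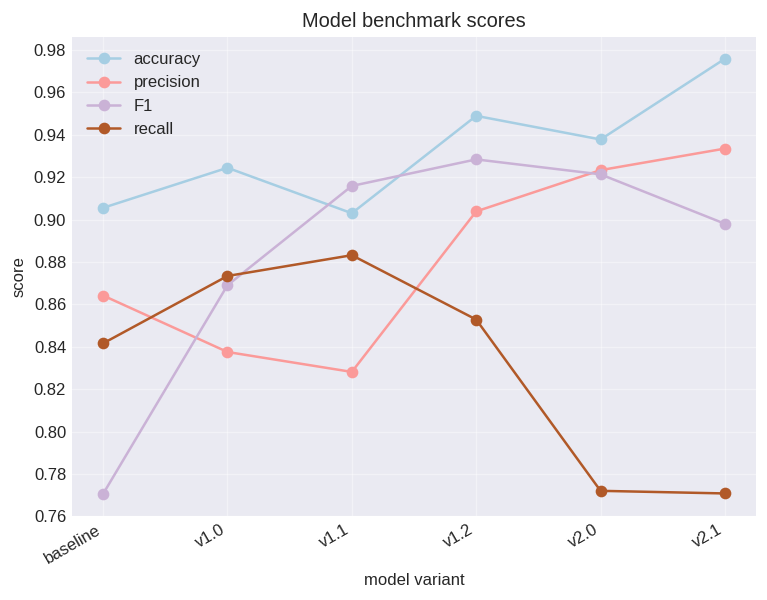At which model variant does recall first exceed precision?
baseline: recall ≈ 0.84 vs precision ≈ 0.86 (not yet); v1.0: recall ≈ 0.88 vs precision ≈ 0.84 (first crossover).

v1.0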